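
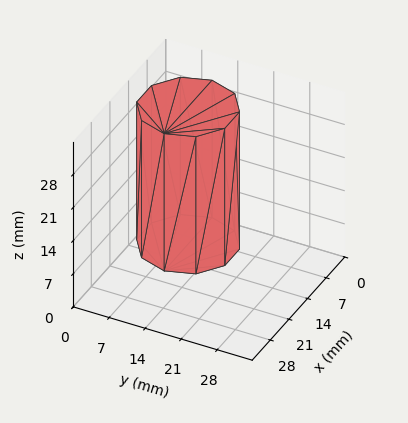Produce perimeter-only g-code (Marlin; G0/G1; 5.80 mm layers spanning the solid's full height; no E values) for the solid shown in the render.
Reading the render: the shape is a regular 10-sided prism (a cylinder approximated with 10 flat sides), circumscribed radius ≈ 9 mm, height ≈ 29 mm (dimensions read to the nearest mm from the axis ticks). For the g-code, the solid's height is divided into equal slices at the stated Δz and each level perimeter traced with G1 moves after a G0 lift.

; perimeter-only toolpath
G21 ; units = mm
G90 ; absolute positioning
G28 ; home
; layer 1
G0 Z5.80
G0 X18.00 Y9.00
G1 X16.28 Y14.29
G1 X11.78 Y17.56
G1 X6.22 Y17.56
G1 X1.72 Y14.29
G1 X0.00 Y9.00
G1 X1.72 Y3.71
G1 X6.22 Y0.44
G1 X11.78 Y0.44
G1 X16.28 Y3.71
G1 X18.00 Y9.00
; layer 2
G0 Z11.60
G0 X18.00 Y9.00
G1 X16.28 Y14.29
G1 X11.78 Y17.56
G1 X6.22 Y17.56
G1 X1.72 Y14.29
G1 X0.00 Y9.00
G1 X1.72 Y3.71
G1 X6.22 Y0.44
G1 X11.78 Y0.44
G1 X16.28 Y3.71
G1 X18.00 Y9.00
; layer 3
G0 Z17.40
G0 X18.00 Y9.00
G1 X16.28 Y14.29
G1 X11.78 Y17.56
G1 X6.22 Y17.56
G1 X1.72 Y14.29
G1 X0.00 Y9.00
G1 X1.72 Y3.71
G1 X6.22 Y0.44
G1 X11.78 Y0.44
G1 X16.28 Y3.71
G1 X18.00 Y9.00
; layer 4
G0 Z23.20
G0 X18.00 Y9.00
G1 X16.28 Y14.29
G1 X11.78 Y17.56
G1 X6.22 Y17.56
G1 X1.72 Y14.29
G1 X0.00 Y9.00
G1 X1.72 Y3.71
G1 X6.22 Y0.44
G1 X11.78 Y0.44
G1 X16.28 Y3.71
G1 X18.00 Y9.00
; layer 5
G0 Z29.00
G0 X18.00 Y9.00
G1 X16.28 Y14.29
G1 X11.78 Y17.56
G1 X6.22 Y17.56
G1 X1.72 Y14.29
G1 X0.00 Y9.00
G1 X1.72 Y3.71
G1 X6.22 Y0.44
G1 X11.78 Y0.44
G1 X16.28 Y3.71
G1 X18.00 Y9.00
M2 ; end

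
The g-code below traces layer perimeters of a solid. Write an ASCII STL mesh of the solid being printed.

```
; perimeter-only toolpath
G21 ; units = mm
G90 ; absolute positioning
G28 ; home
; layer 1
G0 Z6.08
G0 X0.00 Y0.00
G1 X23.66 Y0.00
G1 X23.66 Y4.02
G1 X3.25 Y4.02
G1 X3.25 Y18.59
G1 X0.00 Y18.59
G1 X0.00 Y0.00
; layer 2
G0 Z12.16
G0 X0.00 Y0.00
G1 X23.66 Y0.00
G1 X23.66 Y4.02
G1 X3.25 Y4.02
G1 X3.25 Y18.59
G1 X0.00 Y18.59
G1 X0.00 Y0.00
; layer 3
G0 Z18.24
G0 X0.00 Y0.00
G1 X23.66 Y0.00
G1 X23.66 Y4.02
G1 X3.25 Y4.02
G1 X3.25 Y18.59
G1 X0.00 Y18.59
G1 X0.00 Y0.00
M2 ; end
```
solid part
  facet normal 0.0000 0.0000 -1.0000
    outer loop
      vertex 23.66 4.02 0.00
      vertex 23.66 0.00 0.00
      vertex 0.00 0.00 0.00
    endloop
  endfacet
  facet normal 0.0000 0.0000 -1.0000
    outer loop
      vertex 3.25 4.02 0.00
      vertex 23.66 4.02 0.00
      vertex 0.00 0.00 0.00
    endloop
  endfacet
  facet normal 0.0000 0.0000 -1.0000
    outer loop
      vertex 3.25 18.59 0.00
      vertex 3.25 4.02 0.00
      vertex 0.00 0.00 0.00
    endloop
  endfacet
  facet normal 0.0000 0.0000 -1.0000
    outer loop
      vertex 0.00 18.59 0.00
      vertex 3.25 18.59 0.00
      vertex 0.00 0.00 0.00
    endloop
  endfacet
  facet normal 0.0000 0.0000 1.0000
    outer loop
      vertex 0.00 0.00 18.24
      vertex 23.66 0.00 18.24
      vertex 23.66 4.02 18.24
    endloop
  endfacet
  facet normal 0.0000 0.0000 1.0000
    outer loop
      vertex 0.00 0.00 18.24
      vertex 23.66 4.02 18.24
      vertex 3.25 4.02 18.24
    endloop
  endfacet
  facet normal 0.0000 0.0000 1.0000
    outer loop
      vertex 0.00 0.00 18.24
      vertex 3.25 4.02 18.24
      vertex 3.25 18.59 18.24
    endloop
  endfacet
  facet normal 0.0000 0.0000 1.0000
    outer loop
      vertex 0.00 0.00 18.24
      vertex 3.25 18.59 18.24
      vertex 0.00 18.59 18.24
    endloop
  endfacet
  facet normal 0.0000 -1.0000 0.0000
    outer loop
      vertex 0.00 0.00 0.00
      vertex 23.66 0.00 0.00
      vertex 23.66 0.00 18.24
    endloop
  endfacet
  facet normal 0.0000 -1.0000 0.0000
    outer loop
      vertex 0.00 0.00 0.00
      vertex 23.66 0.00 18.24
      vertex 0.00 0.00 18.24
    endloop
  endfacet
  facet normal 1.0000 0.0000 0.0000
    outer loop
      vertex 23.66 0.00 0.00
      vertex 23.66 4.02 0.00
      vertex 23.66 4.02 18.24
    endloop
  endfacet
  facet normal 1.0000 0.0000 0.0000
    outer loop
      vertex 23.66 0.00 0.00
      vertex 23.66 4.02 18.24
      vertex 23.66 0.00 18.24
    endloop
  endfacet
  facet normal 0.0000 1.0000 0.0000
    outer loop
      vertex 23.66 4.02 0.00
      vertex 3.25 4.02 0.00
      vertex 3.25 4.02 18.24
    endloop
  endfacet
  facet normal 0.0000 1.0000 0.0000
    outer loop
      vertex 23.66 4.02 0.00
      vertex 3.25 4.02 18.24
      vertex 23.66 4.02 18.24
    endloop
  endfacet
  facet normal 1.0000 0.0000 0.0000
    outer loop
      vertex 3.25 4.02 0.00
      vertex 3.25 18.59 0.00
      vertex 3.25 18.59 18.24
    endloop
  endfacet
  facet normal 1.0000 0.0000 0.0000
    outer loop
      vertex 3.25 4.02 0.00
      vertex 3.25 18.59 18.24
      vertex 3.25 4.02 18.24
    endloop
  endfacet
  facet normal 0.0000 1.0000 0.0000
    outer loop
      vertex 3.25 18.59 0.00
      vertex 0.00 18.59 0.00
      vertex 0.00 18.59 18.24
    endloop
  endfacet
  facet normal 0.0000 1.0000 0.0000
    outer loop
      vertex 3.25 18.59 0.00
      vertex 0.00 18.59 18.24
      vertex 3.25 18.59 18.24
    endloop
  endfacet
  facet normal -1.0000 0.0000 0.0000
    outer loop
      vertex 0.00 18.59 0.00
      vertex 0.00 0.00 0.00
      vertex 0.00 0.00 18.24
    endloop
  endfacet
  facet normal -1.0000 0.0000 0.0000
    outer loop
      vertex 0.00 18.59 0.00
      vertex 0.00 0.00 18.24
      vertex 0.00 18.59 18.24
    endloop
  endfacet
endsolid part

The G0 Z moves step by Δz≈6.08 mm. Every layer's G1 loop is the same polygon, so the solid is a straight extrusion of it from z=0 to z≈18.2. Closing with flat bottom and top caps and triangulating gives 20 facets — an L-shaped prism: outer 23.7 × 18.6 mm, arm thicknesses ≈ 4.02 mm (horizontal) and 3.25 mm (vertical), extruded 18.2 mm in z.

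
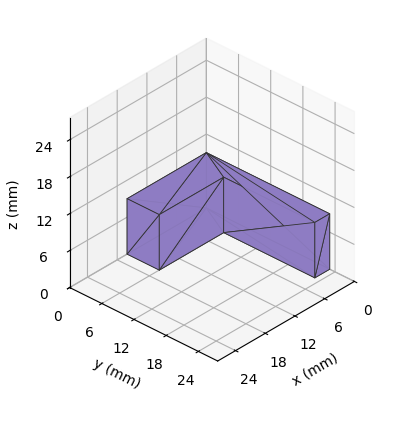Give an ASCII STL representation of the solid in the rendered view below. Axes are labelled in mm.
Reading the render: the shape is an L-shaped prism: outer 16 × 23 mm, arm thicknesses ≈ 6 mm (horizontal) and 3 mm (vertical), extruded 9 mm in z (dimensions read to the nearest mm from the axis ticks). For the STL, each face is triangulated and given an outward normal.

solid part
  facet normal 0.0000 0.0000 -1.0000
    outer loop
      vertex 16.00 6.00 0.00
      vertex 16.00 0.00 0.00
      vertex 0.00 0.00 0.00
    endloop
  endfacet
  facet normal 0.0000 0.0000 -1.0000
    outer loop
      vertex 3.00 6.00 0.00
      vertex 16.00 6.00 0.00
      vertex 0.00 0.00 0.00
    endloop
  endfacet
  facet normal 0.0000 0.0000 -1.0000
    outer loop
      vertex 3.00 23.00 0.00
      vertex 3.00 6.00 0.00
      vertex 0.00 0.00 0.00
    endloop
  endfacet
  facet normal 0.0000 0.0000 -1.0000
    outer loop
      vertex 0.00 23.00 0.00
      vertex 3.00 23.00 0.00
      vertex 0.00 0.00 0.00
    endloop
  endfacet
  facet normal 0.0000 0.0000 1.0000
    outer loop
      vertex 0.00 0.00 9.00
      vertex 16.00 0.00 9.00
      vertex 16.00 6.00 9.00
    endloop
  endfacet
  facet normal 0.0000 0.0000 1.0000
    outer loop
      vertex 0.00 0.00 9.00
      vertex 16.00 6.00 9.00
      vertex 3.00 6.00 9.00
    endloop
  endfacet
  facet normal 0.0000 0.0000 1.0000
    outer loop
      vertex 0.00 0.00 9.00
      vertex 3.00 6.00 9.00
      vertex 3.00 23.00 9.00
    endloop
  endfacet
  facet normal 0.0000 0.0000 1.0000
    outer loop
      vertex 0.00 0.00 9.00
      vertex 3.00 23.00 9.00
      vertex 0.00 23.00 9.00
    endloop
  endfacet
  facet normal 0.0000 -1.0000 0.0000
    outer loop
      vertex 0.00 0.00 0.00
      vertex 16.00 0.00 0.00
      vertex 16.00 0.00 9.00
    endloop
  endfacet
  facet normal 0.0000 -1.0000 0.0000
    outer loop
      vertex 0.00 0.00 0.00
      vertex 16.00 0.00 9.00
      vertex 0.00 0.00 9.00
    endloop
  endfacet
  facet normal 1.0000 0.0000 0.0000
    outer loop
      vertex 16.00 0.00 0.00
      vertex 16.00 6.00 0.00
      vertex 16.00 6.00 9.00
    endloop
  endfacet
  facet normal 1.0000 0.0000 0.0000
    outer loop
      vertex 16.00 0.00 0.00
      vertex 16.00 6.00 9.00
      vertex 16.00 0.00 9.00
    endloop
  endfacet
  facet normal 0.0000 1.0000 0.0000
    outer loop
      vertex 16.00 6.00 0.00
      vertex 3.00 6.00 0.00
      vertex 3.00 6.00 9.00
    endloop
  endfacet
  facet normal 0.0000 1.0000 0.0000
    outer loop
      vertex 16.00 6.00 0.00
      vertex 3.00 6.00 9.00
      vertex 16.00 6.00 9.00
    endloop
  endfacet
  facet normal 1.0000 0.0000 0.0000
    outer loop
      vertex 3.00 6.00 0.00
      vertex 3.00 23.00 0.00
      vertex 3.00 23.00 9.00
    endloop
  endfacet
  facet normal 1.0000 0.0000 0.0000
    outer loop
      vertex 3.00 6.00 0.00
      vertex 3.00 23.00 9.00
      vertex 3.00 6.00 9.00
    endloop
  endfacet
  facet normal 0.0000 1.0000 0.0000
    outer loop
      vertex 3.00 23.00 0.00
      vertex 0.00 23.00 0.00
      vertex 0.00 23.00 9.00
    endloop
  endfacet
  facet normal 0.0000 1.0000 0.0000
    outer loop
      vertex 3.00 23.00 0.00
      vertex 0.00 23.00 9.00
      vertex 3.00 23.00 9.00
    endloop
  endfacet
  facet normal -1.0000 0.0000 0.0000
    outer loop
      vertex 0.00 23.00 0.00
      vertex 0.00 0.00 0.00
      vertex 0.00 0.00 9.00
    endloop
  endfacet
  facet normal -1.0000 0.0000 0.0000
    outer loop
      vertex 0.00 23.00 0.00
      vertex 0.00 0.00 9.00
      vertex 0.00 23.00 9.00
    endloop
  endfacet
endsolid part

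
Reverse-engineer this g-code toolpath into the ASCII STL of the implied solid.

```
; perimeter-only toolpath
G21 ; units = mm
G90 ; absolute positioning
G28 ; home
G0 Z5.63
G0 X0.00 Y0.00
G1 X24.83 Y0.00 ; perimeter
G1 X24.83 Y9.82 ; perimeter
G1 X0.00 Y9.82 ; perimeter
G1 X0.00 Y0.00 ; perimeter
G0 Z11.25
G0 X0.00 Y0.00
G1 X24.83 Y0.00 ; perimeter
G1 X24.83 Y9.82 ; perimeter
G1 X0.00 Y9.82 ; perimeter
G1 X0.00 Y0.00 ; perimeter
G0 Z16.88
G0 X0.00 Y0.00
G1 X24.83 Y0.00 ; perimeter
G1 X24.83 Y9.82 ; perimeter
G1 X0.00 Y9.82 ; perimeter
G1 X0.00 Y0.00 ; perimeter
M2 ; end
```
solid part
  facet normal 0.0000 0.0000 -1.0000
    outer loop
      vertex 24.83 9.82 0.00
      vertex 24.83 0.00 0.00
      vertex 0.00 0.00 0.00
    endloop
  endfacet
  facet normal 0.0000 0.0000 -1.0000
    outer loop
      vertex 0.00 9.82 0.00
      vertex 24.83 9.82 0.00
      vertex 0.00 0.00 0.00
    endloop
  endfacet
  facet normal 0.0000 0.0000 1.0000
    outer loop
      vertex 0.00 0.00 16.88
      vertex 24.83 0.00 16.88
      vertex 24.83 9.82 16.88
    endloop
  endfacet
  facet normal 0.0000 0.0000 1.0000
    outer loop
      vertex 0.00 0.00 16.88
      vertex 24.83 9.82 16.88
      vertex 0.00 9.82 16.88
    endloop
  endfacet
  facet normal 0.0000 -1.0000 0.0000
    outer loop
      vertex 0.00 0.00 0.00
      vertex 24.83 0.00 0.00
      vertex 24.83 0.00 16.88
    endloop
  endfacet
  facet normal 0.0000 -1.0000 0.0000
    outer loop
      vertex 0.00 0.00 0.00
      vertex 24.83 0.00 16.88
      vertex 0.00 0.00 16.88
    endloop
  endfacet
  facet normal 0.0000 1.0000 0.0000
    outer loop
      vertex 24.83 9.82 16.88
      vertex 24.83 9.82 0.00
      vertex 0.00 9.82 0.00
    endloop
  endfacet
  facet normal 0.0000 1.0000 0.0000
    outer loop
      vertex 0.00 9.82 16.88
      vertex 24.83 9.82 16.88
      vertex 0.00 9.82 0.00
    endloop
  endfacet
  facet normal -1.0000 0.0000 0.0000
    outer loop
      vertex 0.00 9.82 16.88
      vertex 0.00 9.82 0.00
      vertex 0.00 0.00 0.00
    endloop
  endfacet
  facet normal -1.0000 0.0000 0.0000
    outer loop
      vertex 0.00 0.00 16.88
      vertex 0.00 9.82 16.88
      vertex 0.00 0.00 0.00
    endloop
  endfacet
  facet normal 1.0000 0.0000 0.0000
    outer loop
      vertex 24.83 0.00 0.00
      vertex 24.83 9.82 0.00
      vertex 24.83 9.82 16.88
    endloop
  endfacet
  facet normal 1.0000 0.0000 0.0000
    outer loop
      vertex 24.83 0.00 0.00
      vertex 24.83 9.82 16.88
      vertex 24.83 0.00 16.88
    endloop
  endfacet
endsolid part

The G0 Z moves step by Δz≈5.63 mm. Every layer's G1 loop is the same polygon, so the solid is a straight extrusion of it from z=0 to z≈16.9. Closing with flat bottom and top caps and triangulating gives 12 facets — a rectangular box, roughly 24.8 × 9.82 mm footprint and 16.9 mm tall.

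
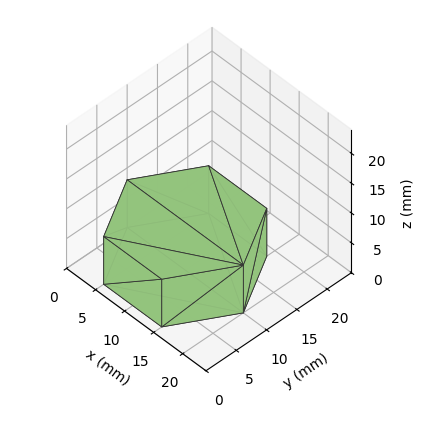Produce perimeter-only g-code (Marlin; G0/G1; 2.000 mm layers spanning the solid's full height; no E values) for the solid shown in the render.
Reading the render: the shape is a regular 6-sided prism (a cylinder approximated with 6 flat sides), circumscribed radius ≈ 10 mm, height ≈ 8 mm (dimensions read to the nearest mm from the axis ticks). For the g-code, the solid's height is divided into equal slices at the stated Δz and each level perimeter traced with G1 moves after a G0 lift.

; perimeter-only toolpath
G21 ; units = mm
G90 ; absolute positioning
G28 ; home
; layer 1
G0 Z2.000
G0 X20.000 Y10.000
G1 X15.000 Y18.660
G1 X5.000 Y18.660
G1 X0.000 Y10.000
G1 X5.000 Y1.340
G1 X15.000 Y1.340
G1 X20.000 Y10.000
; layer 2
G0 Z4.000
G0 X20.000 Y10.000
G1 X15.000 Y18.660
G1 X5.000 Y18.660
G1 X0.000 Y10.000
G1 X5.000 Y1.340
G1 X15.000 Y1.340
G1 X20.000 Y10.000
; layer 3
G0 Z6.000
G0 X20.000 Y10.000
G1 X15.000 Y18.660
G1 X5.000 Y18.660
G1 X0.000 Y10.000
G1 X5.000 Y1.340
G1 X15.000 Y1.340
G1 X20.000 Y10.000
; layer 4
G0 Z8.000
G0 X20.000 Y10.000
G1 X15.000 Y18.660
G1 X5.000 Y18.660
G1 X0.000 Y10.000
G1 X5.000 Y1.340
G1 X15.000 Y1.340
G1 X20.000 Y10.000
M2 ; end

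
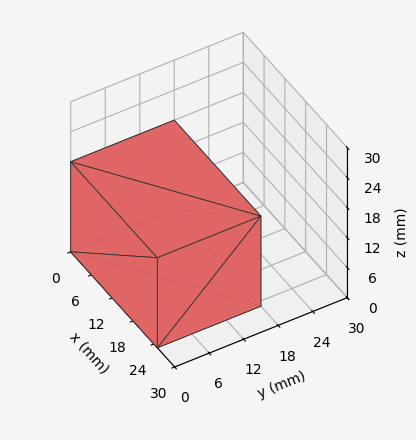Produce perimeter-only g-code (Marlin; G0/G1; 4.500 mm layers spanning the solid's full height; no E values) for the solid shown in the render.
Reading the render: the shape is a rectangular box, roughly 25 × 18 mm footprint and 18 mm tall (dimensions read to the nearest mm from the axis ticks). For the g-code, the solid's height is divided into equal slices at the stated Δz and each level perimeter traced with G1 moves after a G0 lift.

; perimeter-only toolpath
G21 ; units = mm
G90 ; absolute positioning
G28 ; home
; layer 1
G0 Z4.500
G0 X0.000 Y0.000
G1 X25.000 Y0.000
G1 X25.000 Y18.000
G1 X0.000 Y18.000
G1 X0.000 Y0.000
; layer 2
G0 Z9.000
G0 X0.000 Y0.000
G1 X25.000 Y0.000
G1 X25.000 Y18.000
G1 X0.000 Y18.000
G1 X0.000 Y0.000
; layer 3
G0 Z13.500
G0 X0.000 Y0.000
G1 X25.000 Y0.000
G1 X25.000 Y18.000
G1 X0.000 Y18.000
G1 X0.000 Y0.000
; layer 4
G0 Z18.000
G0 X0.000 Y0.000
G1 X25.000 Y0.000
G1 X25.000 Y18.000
G1 X0.000 Y18.000
G1 X0.000 Y0.000
M2 ; end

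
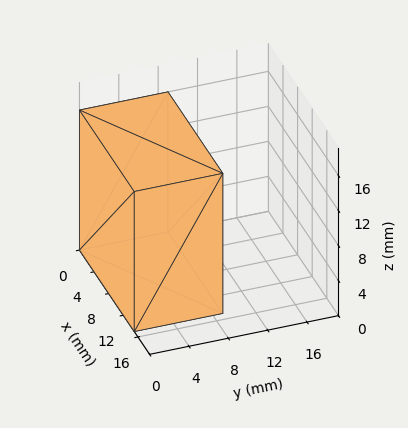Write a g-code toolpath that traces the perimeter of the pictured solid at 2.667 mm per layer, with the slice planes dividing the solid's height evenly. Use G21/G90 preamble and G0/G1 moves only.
Reading the render: the shape is a rectangular box, roughly 15 × 9 mm footprint and 16 mm tall (dimensions read to the nearest mm from the axis ticks). For the g-code, the solid's height is divided into equal slices at the stated Δz and each level perimeter traced with G1 moves after a G0 lift.

; perimeter-only toolpath
G21 ; units = mm
G90 ; absolute positioning
G28 ; home
; layer 1
G0 Z2.667
G0 X0.000 Y0.000
G1 X15.000 Y0.000
G1 X15.000 Y9.000
G1 X0.000 Y9.000
G1 X0.000 Y0.000
; layer 2
G0 Z5.333
G0 X0.000 Y0.000
G1 X15.000 Y0.000
G1 X15.000 Y9.000
G1 X0.000 Y9.000
G1 X0.000 Y0.000
; layer 3
G0 Z8.000
G0 X0.000 Y0.000
G1 X15.000 Y0.000
G1 X15.000 Y9.000
G1 X0.000 Y9.000
G1 X0.000 Y0.000
; layer 4
G0 Z10.667
G0 X0.000 Y0.000
G1 X15.000 Y0.000
G1 X15.000 Y9.000
G1 X0.000 Y9.000
G1 X0.000 Y0.000
; layer 5
G0 Z13.333
G0 X0.000 Y0.000
G1 X15.000 Y0.000
G1 X15.000 Y9.000
G1 X0.000 Y9.000
G1 X0.000 Y0.000
; layer 6
G0 Z16.000
G0 X0.000 Y0.000
G1 X15.000 Y0.000
G1 X15.000 Y9.000
G1 X0.000 Y9.000
G1 X0.000 Y0.000
M2 ; end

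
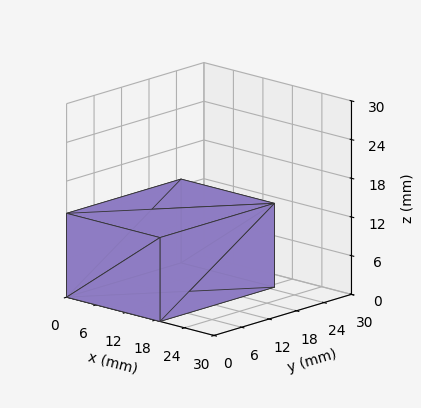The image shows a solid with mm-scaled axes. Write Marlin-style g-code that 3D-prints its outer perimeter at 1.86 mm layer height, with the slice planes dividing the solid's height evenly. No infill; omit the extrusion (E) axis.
Reading the render: the shape is a rectangular box, roughly 19 × 25 mm footprint and 13 mm tall (dimensions read to the nearest mm from the axis ticks). For the g-code, the solid's height is divided into equal slices at the stated Δz and each level perimeter traced with G1 moves after a G0 lift.

; perimeter-only toolpath
G21 ; units = mm
G90 ; absolute positioning
G28 ; home
; layer 1
G0 Z1.86
G0 X0.00 Y0.00
G1 X19.00 Y0.00
G1 X19.00 Y25.00
G1 X0.00 Y25.00
G1 X0.00 Y0.00
; layer 2
G0 Z3.71
G0 X0.00 Y0.00
G1 X19.00 Y0.00
G1 X19.00 Y25.00
G1 X0.00 Y25.00
G1 X0.00 Y0.00
; layer 3
G0 Z5.57
G0 X0.00 Y0.00
G1 X19.00 Y0.00
G1 X19.00 Y25.00
G1 X0.00 Y25.00
G1 X0.00 Y0.00
; layer 4
G0 Z7.43
G0 X0.00 Y0.00
G1 X19.00 Y0.00
G1 X19.00 Y25.00
G1 X0.00 Y25.00
G1 X0.00 Y0.00
; layer 5
G0 Z9.29
G0 X0.00 Y0.00
G1 X19.00 Y0.00
G1 X19.00 Y25.00
G1 X0.00 Y25.00
G1 X0.00 Y0.00
; layer 6
G0 Z11.14
G0 X0.00 Y0.00
G1 X19.00 Y0.00
G1 X19.00 Y25.00
G1 X0.00 Y25.00
G1 X0.00 Y0.00
; layer 7
G0 Z13.00
G0 X0.00 Y0.00
G1 X19.00 Y0.00
G1 X19.00 Y25.00
G1 X0.00 Y25.00
G1 X0.00 Y0.00
M2 ; end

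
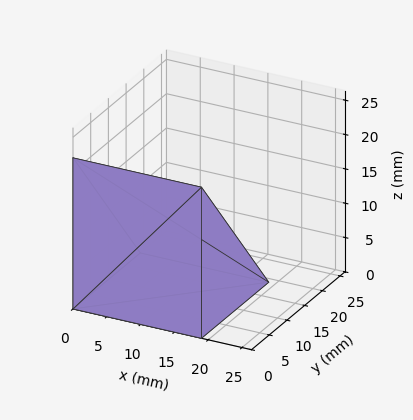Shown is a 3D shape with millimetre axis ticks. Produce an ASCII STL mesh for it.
Reading the render: the shape is a wedge (ramp): 19 × 19 mm base, rising to 22 mm along the y=0 edge and sloping linearly to z=0 at y=19 (dimensions read to the nearest mm from the axis ticks). For the STL, each face is triangulated and given an outward normal.

solid part
  facet normal 0.0000 0.0000 -1.0000
    outer loop
      vertex 19.00 19.00 0.00
      vertex 19.00 0.00 0.00
      vertex 0.00 0.00 0.00
    endloop
  endfacet
  facet normal 0.0000 0.0000 -1.0000
    outer loop
      vertex 0.00 19.00 0.00
      vertex 19.00 19.00 0.00
      vertex 0.00 0.00 0.00
    endloop
  endfacet
  facet normal 0.0000 -1.0000 0.0000
    outer loop
      vertex 0.00 0.00 0.00
      vertex 19.00 0.00 0.00
      vertex 19.00 0.00 22.00
    endloop
  endfacet
  facet normal 0.0000 -1.0000 0.0000
    outer loop
      vertex 0.00 0.00 0.00
      vertex 19.00 0.00 22.00
      vertex 0.00 0.00 22.00
    endloop
  endfacet
  facet normal 0.0000 0.7568 0.6536
    outer loop
      vertex 0.00 0.00 22.00
      vertex 19.00 0.00 22.00
      vertex 19.00 19.00 0.00
    endloop
  endfacet
  facet normal 0.0000 0.7568 0.6536
    outer loop
      vertex 0.00 0.00 22.00
      vertex 19.00 19.00 0.00
      vertex 0.00 19.00 0.00
    endloop
  endfacet
  facet normal -1.0000 0.0000 0.0000
    outer loop
      vertex 0.00 0.00 22.00
      vertex 0.00 19.00 0.00
      vertex 0.00 0.00 0.00
    endloop
  endfacet
  facet normal 1.0000 0.0000 0.0000
    outer loop
      vertex 19.00 0.00 0.00
      vertex 19.00 19.00 0.00
      vertex 19.00 0.00 22.00
    endloop
  endfacet
endsolid part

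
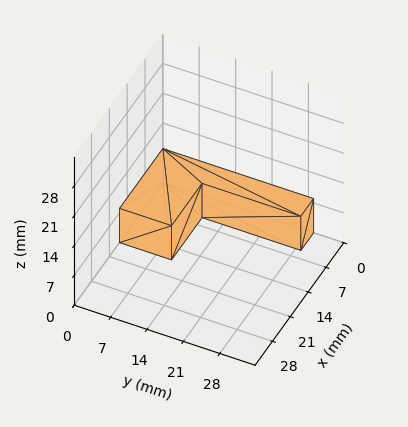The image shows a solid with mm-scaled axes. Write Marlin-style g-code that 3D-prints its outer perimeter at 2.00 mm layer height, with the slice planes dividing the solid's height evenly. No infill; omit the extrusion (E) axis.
Reading the render: the shape is an L-shaped prism: outer 17 × 29 mm, arm thicknesses ≈ 10 mm (horizontal) and 5 mm (vertical), extruded 8 mm in z (dimensions read to the nearest mm from the axis ticks). For the g-code, the solid's height is divided into equal slices at the stated Δz and each level perimeter traced with G1 moves after a G0 lift.

; perimeter-only toolpath
G21 ; units = mm
G90 ; absolute positioning
G28 ; home
; layer 1
G0 Z2.00
G0 X0.00 Y0.00
G1 X17.00 Y0.00
G1 X17.00 Y10.00
G1 X5.00 Y10.00
G1 X5.00 Y29.00
G1 X0.00 Y29.00
G1 X0.00 Y0.00
; layer 2
G0 Z4.00
G0 X0.00 Y0.00
G1 X17.00 Y0.00
G1 X17.00 Y10.00
G1 X5.00 Y10.00
G1 X5.00 Y29.00
G1 X0.00 Y29.00
G1 X0.00 Y0.00
; layer 3
G0 Z6.00
G0 X0.00 Y0.00
G1 X17.00 Y0.00
G1 X17.00 Y10.00
G1 X5.00 Y10.00
G1 X5.00 Y29.00
G1 X0.00 Y29.00
G1 X0.00 Y0.00
; layer 4
G0 Z8.00
G0 X0.00 Y0.00
G1 X17.00 Y0.00
G1 X17.00 Y10.00
G1 X5.00 Y10.00
G1 X5.00 Y29.00
G1 X0.00 Y29.00
G1 X0.00 Y0.00
M2 ; end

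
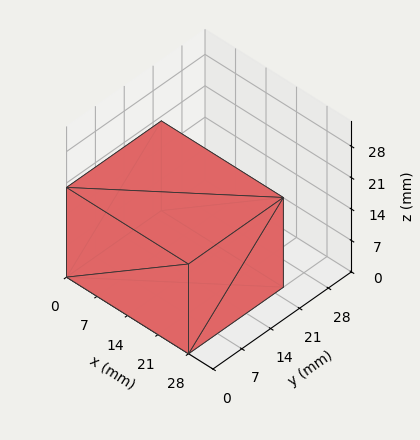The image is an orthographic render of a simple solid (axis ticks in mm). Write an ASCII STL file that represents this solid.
Reading the render: the shape is a rectangular box, roughly 28 × 23 mm footprint and 20 mm tall (dimensions read to the nearest mm from the axis ticks). For the STL, each face is triangulated and given an outward normal.

solid part
  facet normal 0.0000 0.0000 -1.0000
    outer loop
      vertex 28.00 23.00 0.00
      vertex 28.00 0.00 0.00
      vertex 0.00 0.00 0.00
    endloop
  endfacet
  facet normal 0.0000 0.0000 -1.0000
    outer loop
      vertex 0.00 23.00 0.00
      vertex 28.00 23.00 0.00
      vertex 0.00 0.00 0.00
    endloop
  endfacet
  facet normal 0.0000 0.0000 1.0000
    outer loop
      vertex 0.00 0.00 20.00
      vertex 28.00 0.00 20.00
      vertex 28.00 23.00 20.00
    endloop
  endfacet
  facet normal 0.0000 0.0000 1.0000
    outer loop
      vertex 0.00 0.00 20.00
      vertex 28.00 23.00 20.00
      vertex 0.00 23.00 20.00
    endloop
  endfacet
  facet normal 0.0000 -1.0000 0.0000
    outer loop
      vertex 0.00 0.00 0.00
      vertex 28.00 0.00 0.00
      vertex 28.00 0.00 20.00
    endloop
  endfacet
  facet normal 0.0000 -1.0000 0.0000
    outer loop
      vertex 0.00 0.00 0.00
      vertex 28.00 0.00 20.00
      vertex 0.00 0.00 20.00
    endloop
  endfacet
  facet normal 0.0000 1.0000 0.0000
    outer loop
      vertex 28.00 23.00 20.00
      vertex 28.00 23.00 0.00
      vertex 0.00 23.00 0.00
    endloop
  endfacet
  facet normal 0.0000 1.0000 0.0000
    outer loop
      vertex 0.00 23.00 20.00
      vertex 28.00 23.00 20.00
      vertex 0.00 23.00 0.00
    endloop
  endfacet
  facet normal -1.0000 0.0000 0.0000
    outer loop
      vertex 0.00 23.00 20.00
      vertex 0.00 23.00 0.00
      vertex 0.00 0.00 0.00
    endloop
  endfacet
  facet normal -1.0000 0.0000 0.0000
    outer loop
      vertex 0.00 0.00 20.00
      vertex 0.00 23.00 20.00
      vertex 0.00 0.00 0.00
    endloop
  endfacet
  facet normal 1.0000 0.0000 0.0000
    outer loop
      vertex 28.00 0.00 0.00
      vertex 28.00 23.00 0.00
      vertex 28.00 23.00 20.00
    endloop
  endfacet
  facet normal 1.0000 0.0000 0.0000
    outer loop
      vertex 28.00 0.00 0.00
      vertex 28.00 23.00 20.00
      vertex 28.00 0.00 20.00
    endloop
  endfacet
endsolid part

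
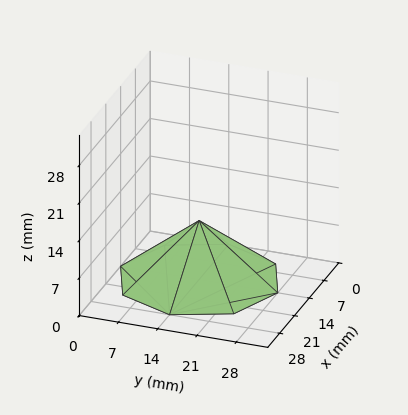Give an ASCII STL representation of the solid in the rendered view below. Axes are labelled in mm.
Reading the render: the shape is a regular 8-sided pyramid, base circumscribed radius ≈ 14 mm, apex at z ≈ 11 mm (dimensions read to the nearest mm from the axis ticks). For the STL, each face is triangulated and given an outward normal.

solid part
  facet normal 0.0000 0.0000 -1.0000
    outer loop
      vertex 14.000 28.000 0.000
      vertex 23.899 23.899 0.000
      vertex 28.000 14.000 0.000
    endloop
  endfacet
  facet normal 0.0000 0.0000 -1.0000
    outer loop
      vertex 4.101 23.899 0.000
      vertex 14.000 28.000 0.000
      vertex 28.000 14.000 0.000
    endloop
  endfacet
  facet normal 0.0000 0.0000 -1.0000
    outer loop
      vertex 0.000 14.000 0.000
      vertex 4.101 23.899 0.000
      vertex 28.000 14.000 0.000
    endloop
  endfacet
  facet normal 0.0000 0.0000 -1.0000
    outer loop
      vertex 4.101 4.101 0.000
      vertex 0.000 14.000 0.000
      vertex 28.000 14.000 0.000
    endloop
  endfacet
  facet normal 0.0000 0.0000 -1.0000
    outer loop
      vertex 14.000 0.000 0.000
      vertex 4.101 4.101 0.000
      vertex 28.000 14.000 0.000
    endloop
  endfacet
  facet normal 0.0000 0.0000 -1.0000
    outer loop
      vertex 23.899 4.101 0.000
      vertex 14.000 0.000 0.000
      vertex 28.000 14.000 0.000
    endloop
  endfacet
  facet normal 0.5985 0.2480 0.7618
    outer loop
      vertex 28.000 14.000 0.000
      vertex 23.899 23.899 0.000
      vertex 14.000 14.000 11.000
    endloop
  endfacet
  facet normal 0.2480 0.5985 0.7618
    outer loop
      vertex 23.899 23.899 0.000
      vertex 14.000 28.000 0.000
      vertex 14.000 14.000 11.000
    endloop
  endfacet
  facet normal -0.2480 0.5985 0.7618
    outer loop
      vertex 14.000 28.000 0.000
      vertex 4.101 23.899 0.000
      vertex 14.000 14.000 11.000
    endloop
  endfacet
  facet normal -0.5985 0.2480 0.7618
    outer loop
      vertex 4.101 23.899 0.000
      vertex 0.000 14.000 0.000
      vertex 14.000 14.000 11.000
    endloop
  endfacet
  facet normal -0.5985 -0.2480 0.7618
    outer loop
      vertex 0.000 14.000 0.000
      vertex 4.101 4.101 0.000
      vertex 14.000 14.000 11.000
    endloop
  endfacet
  facet normal -0.2480 -0.5985 0.7618
    outer loop
      vertex 4.101 4.101 0.000
      vertex 14.000 0.000 0.000
      vertex 14.000 14.000 11.000
    endloop
  endfacet
  facet normal 0.2480 -0.5985 0.7618
    outer loop
      vertex 14.000 0.000 0.000
      vertex 23.899 4.101 0.000
      vertex 14.000 14.000 11.000
    endloop
  endfacet
  facet normal 0.5985 -0.2480 0.7618
    outer loop
      vertex 23.899 4.101 0.000
      vertex 28.000 14.000 0.000
      vertex 14.000 14.000 11.000
    endloop
  endfacet
endsolid part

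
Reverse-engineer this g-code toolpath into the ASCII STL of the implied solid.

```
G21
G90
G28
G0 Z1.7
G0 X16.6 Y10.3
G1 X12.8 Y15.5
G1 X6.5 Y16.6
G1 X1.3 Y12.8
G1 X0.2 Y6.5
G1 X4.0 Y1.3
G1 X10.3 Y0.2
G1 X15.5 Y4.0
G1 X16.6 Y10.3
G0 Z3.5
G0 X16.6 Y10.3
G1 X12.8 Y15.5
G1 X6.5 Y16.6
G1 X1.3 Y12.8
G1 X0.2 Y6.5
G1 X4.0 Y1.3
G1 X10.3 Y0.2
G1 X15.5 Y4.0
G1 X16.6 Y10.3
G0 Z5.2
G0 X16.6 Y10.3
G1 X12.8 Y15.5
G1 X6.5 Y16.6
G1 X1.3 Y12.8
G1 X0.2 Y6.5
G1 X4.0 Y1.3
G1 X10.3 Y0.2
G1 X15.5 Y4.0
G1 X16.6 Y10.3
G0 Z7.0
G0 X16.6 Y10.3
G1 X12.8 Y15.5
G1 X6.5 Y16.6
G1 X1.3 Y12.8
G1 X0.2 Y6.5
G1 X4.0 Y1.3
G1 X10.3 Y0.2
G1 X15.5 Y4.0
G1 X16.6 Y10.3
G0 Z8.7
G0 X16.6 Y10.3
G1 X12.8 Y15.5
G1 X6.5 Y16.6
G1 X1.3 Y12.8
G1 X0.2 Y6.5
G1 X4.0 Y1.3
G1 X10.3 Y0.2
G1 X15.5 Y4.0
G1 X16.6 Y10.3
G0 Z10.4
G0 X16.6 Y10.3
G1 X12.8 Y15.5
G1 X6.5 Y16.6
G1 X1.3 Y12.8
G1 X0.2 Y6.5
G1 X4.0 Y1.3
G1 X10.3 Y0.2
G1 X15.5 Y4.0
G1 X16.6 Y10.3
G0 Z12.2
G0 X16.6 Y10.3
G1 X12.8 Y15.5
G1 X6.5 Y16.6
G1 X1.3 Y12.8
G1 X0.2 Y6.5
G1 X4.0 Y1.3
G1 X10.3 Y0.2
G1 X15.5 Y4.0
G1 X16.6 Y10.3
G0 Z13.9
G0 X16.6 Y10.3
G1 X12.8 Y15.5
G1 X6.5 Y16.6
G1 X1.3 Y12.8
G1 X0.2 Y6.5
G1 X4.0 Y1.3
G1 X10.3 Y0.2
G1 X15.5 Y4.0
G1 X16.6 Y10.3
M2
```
solid part
  facet normal 0.0000 0.0000 -1.0000
    outer loop
      vertex 6.5 16.6 0.0
      vertex 12.8 15.5 0.0
      vertex 16.6 10.3 0.0
    endloop
  endfacet
  facet normal 0.0000 0.0000 -1.0000
    outer loop
      vertex 1.3 12.8 0.0
      vertex 6.5 16.6 0.0
      vertex 16.6 10.3 0.0
    endloop
  endfacet
  facet normal 0.0000 0.0000 -1.0000
    outer loop
      vertex 0.2 6.5 0.0
      vertex 1.3 12.8 0.0
      vertex 16.6 10.3 0.0
    endloop
  endfacet
  facet normal 0.0000 0.0000 -1.0000
    outer loop
      vertex 4.0 1.3 0.0
      vertex 0.2 6.5 0.0
      vertex 16.6 10.3 0.0
    endloop
  endfacet
  facet normal 0.0000 0.0000 -1.0000
    outer loop
      vertex 10.3 0.2 0.0
      vertex 4.0 1.3 0.0
      vertex 16.6 10.3 0.0
    endloop
  endfacet
  facet normal 0.0000 0.0000 -1.0000
    outer loop
      vertex 15.5 4.0 0.0
      vertex 10.3 0.2 0.0
      vertex 16.6 10.3 0.0
    endloop
  endfacet
  facet normal 0.0000 0.0000 1.0000
    outer loop
      vertex 16.6 10.3 13.9
      vertex 12.8 15.5 13.9
      vertex 6.5 16.6 13.9
    endloop
  endfacet
  facet normal 0.0000 0.0000 1.0000
    outer loop
      vertex 16.6 10.3 13.9
      vertex 6.5 16.6 13.9
      vertex 1.3 12.8 13.9
    endloop
  endfacet
  facet normal 0.0000 0.0000 1.0000
    outer loop
      vertex 16.6 10.3 13.9
      vertex 1.3 12.8 13.9
      vertex 0.2 6.5 13.9
    endloop
  endfacet
  facet normal 0.0000 0.0000 1.0000
    outer loop
      vertex 16.6 10.3 13.9
      vertex 0.2 6.5 13.9
      vertex 4.0 1.3 13.9
    endloop
  endfacet
  facet normal 0.0000 0.0000 1.0000
    outer loop
      vertex 16.6 10.3 13.9
      vertex 4.0 1.3 13.9
      vertex 10.3 0.2 13.9
    endloop
  endfacet
  facet normal 0.0000 0.0000 1.0000
    outer loop
      vertex 16.6 10.3 13.9
      vertex 10.3 0.2 13.9
      vertex 15.5 4.0 13.9
    endloop
  endfacet
  facet normal 0.8074 0.5900 0.0000
    outer loop
      vertex 16.6 10.3 0.0
      vertex 12.8 15.5 0.0
      vertex 12.8 15.5 13.9
    endloop
  endfacet
  facet normal 0.8074 0.5900 0.0000
    outer loop
      vertex 16.6 10.3 0.0
      vertex 12.8 15.5 13.9
      vertex 16.6 10.3 13.9
    endloop
  endfacet
  facet normal 0.1720 0.9851 0.0000
    outer loop
      vertex 12.8 15.5 0.0
      vertex 6.5 16.6 0.0
      vertex 6.5 16.6 13.9
    endloop
  endfacet
  facet normal 0.1720 0.9851 0.0000
    outer loop
      vertex 12.8 15.5 0.0
      vertex 6.5 16.6 13.9
      vertex 12.8 15.5 13.9
    endloop
  endfacet
  facet normal -0.5900 0.8074 0.0000
    outer loop
      vertex 6.5 16.6 0.0
      vertex 1.3 12.8 0.0
      vertex 1.3 12.8 13.9
    endloop
  endfacet
  facet normal -0.5900 0.8074 0.0000
    outer loop
      vertex 6.5 16.6 0.0
      vertex 1.3 12.8 13.9
      vertex 6.5 16.6 13.9
    endloop
  endfacet
  facet normal -0.9851 0.1720 0.0000
    outer loop
      vertex 1.3 12.8 0.0
      vertex 0.2 6.5 0.0
      vertex 0.2 6.5 13.9
    endloop
  endfacet
  facet normal -0.9851 0.1720 0.0000
    outer loop
      vertex 1.3 12.8 0.0
      vertex 0.2 6.5 13.9
      vertex 1.3 12.8 13.9
    endloop
  endfacet
  facet normal -0.8074 -0.5900 0.0000
    outer loop
      vertex 0.2 6.5 0.0
      vertex 4.0 1.3 0.0
      vertex 4.0 1.3 13.9
    endloop
  endfacet
  facet normal -0.8074 -0.5900 0.0000
    outer loop
      vertex 0.2 6.5 0.0
      vertex 4.0 1.3 13.9
      vertex 0.2 6.5 13.9
    endloop
  endfacet
  facet normal -0.1720 -0.9851 0.0000
    outer loop
      vertex 4.0 1.3 0.0
      vertex 10.3 0.2 0.0
      vertex 10.3 0.2 13.9
    endloop
  endfacet
  facet normal -0.1720 -0.9851 0.0000
    outer loop
      vertex 4.0 1.3 0.0
      vertex 10.3 0.2 13.9
      vertex 4.0 1.3 13.9
    endloop
  endfacet
  facet normal 0.5900 -0.8074 0.0000
    outer loop
      vertex 10.3 0.2 0.0
      vertex 15.5 4.0 0.0
      vertex 15.5 4.0 13.9
    endloop
  endfacet
  facet normal 0.5900 -0.8074 0.0000
    outer loop
      vertex 10.3 0.2 0.0
      vertex 15.5 4.0 13.9
      vertex 10.3 0.2 13.9
    endloop
  endfacet
  facet normal 0.9851 -0.1720 0.0000
    outer loop
      vertex 15.5 4.0 0.0
      vertex 16.6 10.3 0.0
      vertex 16.6 10.3 13.9
    endloop
  endfacet
  facet normal 0.9851 -0.1720 0.0000
    outer loop
      vertex 15.5 4.0 0.0
      vertex 16.6 10.3 13.9
      vertex 15.5 4.0 13.9
    endloop
  endfacet
endsolid part

The G0 Z moves step by Δz≈1.7 mm. Every layer's G1 loop is the same polygon, so the solid is a straight extrusion of it from z=0 to z≈13.9. Closing with flat bottom and top caps and triangulating gives 28 facets — a regular 8-sided prism (a cylinder approximated with 8 flat sides), circumscribed radius ≈ 8.4 mm, height ≈ 13.9 mm.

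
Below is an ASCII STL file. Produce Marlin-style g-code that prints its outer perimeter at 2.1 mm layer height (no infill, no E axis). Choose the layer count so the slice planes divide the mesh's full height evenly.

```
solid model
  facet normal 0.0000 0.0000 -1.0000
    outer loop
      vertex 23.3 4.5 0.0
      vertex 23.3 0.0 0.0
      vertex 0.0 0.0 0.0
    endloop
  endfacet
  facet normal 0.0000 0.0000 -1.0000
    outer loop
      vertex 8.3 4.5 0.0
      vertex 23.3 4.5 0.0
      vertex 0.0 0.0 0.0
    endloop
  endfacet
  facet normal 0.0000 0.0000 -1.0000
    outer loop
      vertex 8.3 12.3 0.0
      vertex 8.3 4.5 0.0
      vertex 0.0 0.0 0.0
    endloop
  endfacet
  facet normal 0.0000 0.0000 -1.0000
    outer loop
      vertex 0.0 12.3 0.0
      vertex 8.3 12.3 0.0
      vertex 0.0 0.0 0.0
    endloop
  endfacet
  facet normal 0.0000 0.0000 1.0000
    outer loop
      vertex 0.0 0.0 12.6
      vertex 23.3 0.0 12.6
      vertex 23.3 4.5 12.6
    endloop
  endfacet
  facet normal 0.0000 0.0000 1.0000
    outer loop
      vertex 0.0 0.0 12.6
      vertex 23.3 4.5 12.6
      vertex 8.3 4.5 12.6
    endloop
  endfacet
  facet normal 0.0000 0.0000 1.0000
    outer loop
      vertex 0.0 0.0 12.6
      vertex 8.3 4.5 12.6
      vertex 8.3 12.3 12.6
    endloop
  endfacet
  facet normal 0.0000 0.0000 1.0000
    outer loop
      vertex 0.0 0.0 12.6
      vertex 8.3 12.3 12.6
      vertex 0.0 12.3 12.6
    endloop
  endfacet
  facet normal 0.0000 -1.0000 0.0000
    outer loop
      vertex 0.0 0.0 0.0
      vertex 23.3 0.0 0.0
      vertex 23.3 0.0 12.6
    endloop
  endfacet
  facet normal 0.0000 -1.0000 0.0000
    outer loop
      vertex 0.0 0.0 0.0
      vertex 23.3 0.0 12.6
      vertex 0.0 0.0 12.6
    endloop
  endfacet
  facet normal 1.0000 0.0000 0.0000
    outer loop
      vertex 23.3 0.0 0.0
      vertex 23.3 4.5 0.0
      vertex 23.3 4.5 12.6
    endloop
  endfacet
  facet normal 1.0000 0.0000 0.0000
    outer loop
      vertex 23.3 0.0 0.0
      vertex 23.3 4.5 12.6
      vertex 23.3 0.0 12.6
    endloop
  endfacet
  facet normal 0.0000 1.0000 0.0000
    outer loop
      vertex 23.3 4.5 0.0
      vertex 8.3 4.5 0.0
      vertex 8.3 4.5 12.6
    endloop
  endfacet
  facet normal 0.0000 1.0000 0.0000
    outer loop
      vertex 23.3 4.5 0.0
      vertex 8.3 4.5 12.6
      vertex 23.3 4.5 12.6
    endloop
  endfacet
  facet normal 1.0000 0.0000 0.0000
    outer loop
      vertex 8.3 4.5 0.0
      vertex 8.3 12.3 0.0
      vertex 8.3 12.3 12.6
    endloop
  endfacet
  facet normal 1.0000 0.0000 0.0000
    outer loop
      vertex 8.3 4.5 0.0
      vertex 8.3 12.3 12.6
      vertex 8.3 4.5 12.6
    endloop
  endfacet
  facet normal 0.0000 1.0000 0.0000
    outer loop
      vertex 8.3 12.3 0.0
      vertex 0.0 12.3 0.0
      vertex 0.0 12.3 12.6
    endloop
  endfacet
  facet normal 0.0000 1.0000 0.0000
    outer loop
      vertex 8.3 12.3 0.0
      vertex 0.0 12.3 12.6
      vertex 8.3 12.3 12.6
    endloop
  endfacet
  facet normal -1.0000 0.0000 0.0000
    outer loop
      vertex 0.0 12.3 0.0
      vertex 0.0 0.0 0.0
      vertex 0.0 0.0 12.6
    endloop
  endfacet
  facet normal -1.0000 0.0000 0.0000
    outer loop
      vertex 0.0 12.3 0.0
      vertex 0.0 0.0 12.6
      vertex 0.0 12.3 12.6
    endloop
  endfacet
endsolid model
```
; perimeter-only toolpath
G21 ; units = mm
G90 ; absolute positioning
G28 ; home
; layer 1
G0 Z2.1
G0 X0.0 Y0.0
G1 X23.3 Y0.0
G1 X23.3 Y4.5
G1 X8.3 Y4.5
G1 X8.3 Y12.3
G1 X0.0 Y12.3
G1 X0.0 Y0.0
; layer 2
G0 Z4.2
G0 X0.0 Y0.0
G1 X23.3 Y0.0
G1 X23.3 Y4.5
G1 X8.3 Y4.5
G1 X8.3 Y12.3
G1 X0.0 Y12.3
G1 X0.0 Y0.0
; layer 3
G0 Z6.3
G0 X0.0 Y0.0
G1 X23.3 Y0.0
G1 X23.3 Y4.5
G1 X8.3 Y4.5
G1 X8.3 Y12.3
G1 X0.0 Y12.3
G1 X0.0 Y0.0
; layer 4
G0 Z8.4
G0 X0.0 Y0.0
G1 X23.3 Y0.0
G1 X23.3 Y4.5
G1 X8.3 Y4.5
G1 X8.3 Y12.3
G1 X0.0 Y12.3
G1 X0.0 Y0.0
; layer 5
G0 Z10.5
G0 X0.0 Y0.0
G1 X23.3 Y0.0
G1 X23.3 Y4.5
G1 X8.3 Y4.5
G1 X8.3 Y12.3
G1 X0.0 Y12.3
G1 X0.0 Y0.0
; layer 6
G0 Z12.6
G0 X0.0 Y0.0
G1 X23.3 Y0.0
G1 X23.3 Y4.5
G1 X8.3 Y4.5
G1 X8.3 Y12.3
G1 X0.0 Y12.3
G1 X0.0 Y0.0
M2 ; end

The solid is an L-shaped prism: outer 23.3 × 12.3 mm, arm thicknesses ≈ 4.5 mm (horizontal) and 8.3 mm (vertical), extruded 12.6 mm in z. Slicing at Δz = 2.1 mm — 6 equal slices spanning the solid's height, so layer i sits at z = i·h/6 — gives 6 non-empty perimeters. Each is a 6-segment closed polygon; G0 lifts to the layer z and rapids to the start vertex, then G1 traces the edges.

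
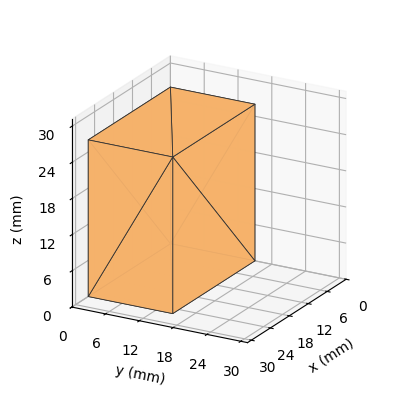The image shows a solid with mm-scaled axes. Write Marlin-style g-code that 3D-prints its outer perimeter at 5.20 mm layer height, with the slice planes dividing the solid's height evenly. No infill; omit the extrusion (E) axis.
Reading the render: the shape is a rectangular box, roughly 26 × 15 mm footprint and 26 mm tall (dimensions read to the nearest mm from the axis ticks). For the g-code, the solid's height is divided into equal slices at the stated Δz and each level perimeter traced with G1 moves after a G0 lift.

; perimeter-only toolpath
G21 ; units = mm
G90 ; absolute positioning
G28 ; home
; layer 1
G0 Z5.20
G0 X0.00 Y0.00
G1 X26.00 Y0.00
G1 X26.00 Y15.00
G1 X0.00 Y15.00
G1 X0.00 Y0.00
; layer 2
G0 Z10.40
G0 X0.00 Y0.00
G1 X26.00 Y0.00
G1 X26.00 Y15.00
G1 X0.00 Y15.00
G1 X0.00 Y0.00
; layer 3
G0 Z15.60
G0 X0.00 Y0.00
G1 X26.00 Y0.00
G1 X26.00 Y15.00
G1 X0.00 Y15.00
G1 X0.00 Y0.00
; layer 4
G0 Z20.80
G0 X0.00 Y0.00
G1 X26.00 Y0.00
G1 X26.00 Y15.00
G1 X0.00 Y15.00
G1 X0.00 Y0.00
; layer 5
G0 Z26.00
G0 X0.00 Y0.00
G1 X26.00 Y0.00
G1 X26.00 Y15.00
G1 X0.00 Y15.00
G1 X0.00 Y0.00
M2 ; end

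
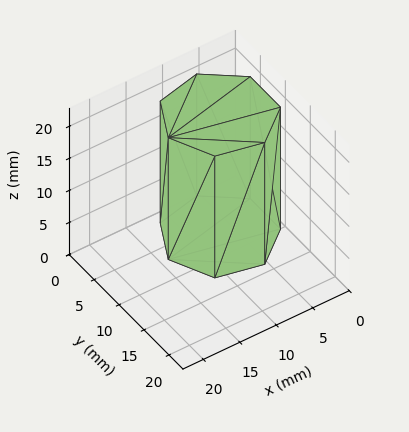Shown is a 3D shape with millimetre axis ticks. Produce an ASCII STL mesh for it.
Reading the render: the shape is a regular 7-sided prism (a cylinder approximated with 7 flat sides), circumscribed radius ≈ 7 mm, height ≈ 19 mm (dimensions read to the nearest mm from the axis ticks). For the STL, each face is triangulated and given an outward normal.

solid part
  facet normal 0.0000 0.0000 -1.0000
    outer loop
      vertex 5.44 13.82 0.00
      vertex 11.36 12.47 0.00
      vertex 14.00 7.00 0.00
    endloop
  endfacet
  facet normal 0.0000 0.0000 -1.0000
    outer loop
      vertex 0.69 10.04 0.00
      vertex 5.44 13.82 0.00
      vertex 14.00 7.00 0.00
    endloop
  endfacet
  facet normal 0.0000 0.0000 -1.0000
    outer loop
      vertex 0.69 3.96 0.00
      vertex 0.69 10.04 0.00
      vertex 14.00 7.00 0.00
    endloop
  endfacet
  facet normal 0.0000 0.0000 -1.0000
    outer loop
      vertex 5.44 0.18 0.00
      vertex 0.69 3.96 0.00
      vertex 14.00 7.00 0.00
    endloop
  endfacet
  facet normal 0.0000 0.0000 -1.0000
    outer loop
      vertex 11.36 1.53 0.00
      vertex 5.44 0.18 0.00
      vertex 14.00 7.00 0.00
    endloop
  endfacet
  facet normal 0.0000 0.0000 1.0000
    outer loop
      vertex 14.00 7.00 19.00
      vertex 11.36 12.47 19.00
      vertex 5.44 13.82 19.00
    endloop
  endfacet
  facet normal 0.0000 0.0000 1.0000
    outer loop
      vertex 14.00 7.00 19.00
      vertex 5.44 13.82 19.00
      vertex 0.69 10.04 19.00
    endloop
  endfacet
  facet normal 0.0000 0.0000 1.0000
    outer loop
      vertex 14.00 7.00 19.00
      vertex 0.69 10.04 19.00
      vertex 0.69 3.96 19.00
    endloop
  endfacet
  facet normal 0.0000 0.0000 1.0000
    outer loop
      vertex 14.00 7.00 19.00
      vertex 0.69 3.96 19.00
      vertex 5.44 0.18 19.00
    endloop
  endfacet
  facet normal 0.0000 0.0000 1.0000
    outer loop
      vertex 14.00 7.00 19.00
      vertex 5.44 0.18 19.00
      vertex 11.36 1.53 19.00
    endloop
  endfacet
  facet normal 0.9006 0.4347 0.0000
    outer loop
      vertex 14.00 7.00 0.00
      vertex 11.36 12.47 0.00
      vertex 11.36 12.47 19.00
    endloop
  endfacet
  facet normal 0.9006 0.4347 0.0000
    outer loop
      vertex 14.00 7.00 0.00
      vertex 11.36 12.47 19.00
      vertex 14.00 7.00 19.00
    endloop
  endfacet
  facet normal 0.2223 0.9750 0.0000
    outer loop
      vertex 11.36 12.47 0.00
      vertex 5.44 13.82 0.00
      vertex 5.44 13.82 19.00
    endloop
  endfacet
  facet normal 0.2223 0.9750 0.0000
    outer loop
      vertex 11.36 12.47 0.00
      vertex 5.44 13.82 19.00
      vertex 11.36 12.47 19.00
    endloop
  endfacet
  facet normal -0.6227 0.7825 0.0000
    outer loop
      vertex 5.44 13.82 0.00
      vertex 0.69 10.04 0.00
      vertex 0.69 10.04 19.00
    endloop
  endfacet
  facet normal -0.6227 0.7825 0.0000
    outer loop
      vertex 5.44 13.82 0.00
      vertex 0.69 10.04 19.00
      vertex 5.44 13.82 19.00
    endloop
  endfacet
  facet normal -1.0000 0.0000 0.0000
    outer loop
      vertex 0.69 10.04 0.00
      vertex 0.69 3.96 0.00
      vertex 0.69 3.96 19.00
    endloop
  endfacet
  facet normal -1.0000 0.0000 0.0000
    outer loop
      vertex 0.69 10.04 0.00
      vertex 0.69 3.96 19.00
      vertex 0.69 10.04 19.00
    endloop
  endfacet
  facet normal -0.6227 -0.7825 0.0000
    outer loop
      vertex 0.69 3.96 0.00
      vertex 5.44 0.18 0.00
      vertex 5.44 0.18 19.00
    endloop
  endfacet
  facet normal -0.6227 -0.7825 0.0000
    outer loop
      vertex 0.69 3.96 0.00
      vertex 5.44 0.18 19.00
      vertex 0.69 3.96 19.00
    endloop
  endfacet
  facet normal 0.2223 -0.9750 0.0000
    outer loop
      vertex 5.44 0.18 0.00
      vertex 11.36 1.53 0.00
      vertex 11.36 1.53 19.00
    endloop
  endfacet
  facet normal 0.2223 -0.9750 0.0000
    outer loop
      vertex 5.44 0.18 0.00
      vertex 11.36 1.53 19.00
      vertex 5.44 0.18 19.00
    endloop
  endfacet
  facet normal 0.9006 -0.4347 0.0000
    outer loop
      vertex 11.36 1.53 0.00
      vertex 14.00 7.00 0.00
      vertex 14.00 7.00 19.00
    endloop
  endfacet
  facet normal 0.9006 -0.4347 0.0000
    outer loop
      vertex 11.36 1.53 0.00
      vertex 14.00 7.00 19.00
      vertex 11.36 1.53 19.00
    endloop
  endfacet
endsolid part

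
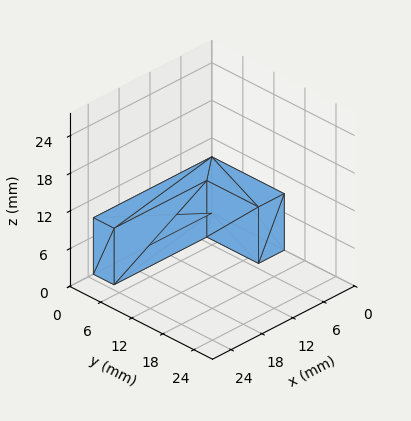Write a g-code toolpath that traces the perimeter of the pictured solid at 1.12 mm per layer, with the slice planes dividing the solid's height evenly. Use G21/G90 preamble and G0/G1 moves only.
Reading the render: the shape is an L-shaped prism: outer 23 × 14 mm, arm thicknesses ≈ 4 mm (horizontal) and 5 mm (vertical), extruded 9 mm in z (dimensions read to the nearest mm from the axis ticks). For the g-code, the solid's height is divided into equal slices at the stated Δz and each level perimeter traced with G1 moves after a G0 lift.

; perimeter-only toolpath
G21 ; units = mm
G90 ; absolute positioning
G28 ; home
; layer 1
G0 Z1.12
G0 X0.00 Y0.00
G1 X23.00 Y0.00
G1 X23.00 Y4.00
G1 X5.00 Y4.00
G1 X5.00 Y14.00
G1 X0.00 Y14.00
G1 X0.00 Y0.00
; layer 2
G0 Z2.25
G0 X0.00 Y0.00
G1 X23.00 Y0.00
G1 X23.00 Y4.00
G1 X5.00 Y4.00
G1 X5.00 Y14.00
G1 X0.00 Y14.00
G1 X0.00 Y0.00
; layer 3
G0 Z3.38
G0 X0.00 Y0.00
G1 X23.00 Y0.00
G1 X23.00 Y4.00
G1 X5.00 Y4.00
G1 X5.00 Y14.00
G1 X0.00 Y14.00
G1 X0.00 Y0.00
; layer 4
G0 Z4.50
G0 X0.00 Y0.00
G1 X23.00 Y0.00
G1 X23.00 Y4.00
G1 X5.00 Y4.00
G1 X5.00 Y14.00
G1 X0.00 Y14.00
G1 X0.00 Y0.00
; layer 5
G0 Z5.62
G0 X0.00 Y0.00
G1 X23.00 Y0.00
G1 X23.00 Y4.00
G1 X5.00 Y4.00
G1 X5.00 Y14.00
G1 X0.00 Y14.00
G1 X0.00 Y0.00
; layer 6
G0 Z6.75
G0 X0.00 Y0.00
G1 X23.00 Y0.00
G1 X23.00 Y4.00
G1 X5.00 Y4.00
G1 X5.00 Y14.00
G1 X0.00 Y14.00
G1 X0.00 Y0.00
; layer 7
G0 Z7.88
G0 X0.00 Y0.00
G1 X23.00 Y0.00
G1 X23.00 Y4.00
G1 X5.00 Y4.00
G1 X5.00 Y14.00
G1 X0.00 Y14.00
G1 X0.00 Y0.00
; layer 8
G0 Z9.00
G0 X0.00 Y0.00
G1 X23.00 Y0.00
G1 X23.00 Y4.00
G1 X5.00 Y4.00
G1 X5.00 Y14.00
G1 X0.00 Y14.00
G1 X0.00 Y0.00
M2 ; end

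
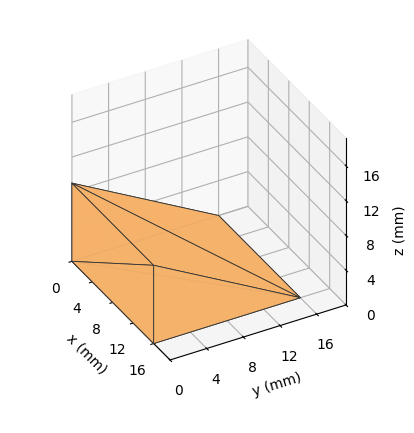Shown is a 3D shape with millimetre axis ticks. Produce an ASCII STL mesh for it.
Reading the render: the shape is a wedge (ramp): 16 × 16 mm base, rising to 9 mm along the y=0 edge and sloping linearly to z=0 at y=16 (dimensions read to the nearest mm from the axis ticks). For the STL, each face is triangulated and given an outward normal.

solid part
  facet normal 0.0000 0.0000 -1.0000
    outer loop
      vertex 16.0 16.0 0.0
      vertex 16.0 0.0 0.0
      vertex 0.0 0.0 0.0
    endloop
  endfacet
  facet normal 0.0000 0.0000 -1.0000
    outer loop
      vertex 0.0 16.0 0.0
      vertex 16.0 16.0 0.0
      vertex 0.0 0.0 0.0
    endloop
  endfacet
  facet normal 0.0000 -1.0000 0.0000
    outer loop
      vertex 0.0 0.0 0.0
      vertex 16.0 0.0 0.0
      vertex 16.0 0.0 9.0
    endloop
  endfacet
  facet normal 0.0000 -1.0000 0.0000
    outer loop
      vertex 0.0 0.0 0.0
      vertex 16.0 0.0 9.0
      vertex 0.0 0.0 9.0
    endloop
  endfacet
  facet normal 0.0000 0.4903 0.8716
    outer loop
      vertex 0.0 0.0 9.0
      vertex 16.0 0.0 9.0
      vertex 16.0 16.0 0.0
    endloop
  endfacet
  facet normal 0.0000 0.4903 0.8716
    outer loop
      vertex 0.0 0.0 9.0
      vertex 16.0 16.0 0.0
      vertex 0.0 16.0 0.0
    endloop
  endfacet
  facet normal -1.0000 0.0000 0.0000
    outer loop
      vertex 0.0 0.0 9.0
      vertex 0.0 16.0 0.0
      vertex 0.0 0.0 0.0
    endloop
  endfacet
  facet normal 1.0000 0.0000 0.0000
    outer loop
      vertex 16.0 0.0 0.0
      vertex 16.0 16.0 0.0
      vertex 16.0 0.0 9.0
    endloop
  endfacet
endsolid part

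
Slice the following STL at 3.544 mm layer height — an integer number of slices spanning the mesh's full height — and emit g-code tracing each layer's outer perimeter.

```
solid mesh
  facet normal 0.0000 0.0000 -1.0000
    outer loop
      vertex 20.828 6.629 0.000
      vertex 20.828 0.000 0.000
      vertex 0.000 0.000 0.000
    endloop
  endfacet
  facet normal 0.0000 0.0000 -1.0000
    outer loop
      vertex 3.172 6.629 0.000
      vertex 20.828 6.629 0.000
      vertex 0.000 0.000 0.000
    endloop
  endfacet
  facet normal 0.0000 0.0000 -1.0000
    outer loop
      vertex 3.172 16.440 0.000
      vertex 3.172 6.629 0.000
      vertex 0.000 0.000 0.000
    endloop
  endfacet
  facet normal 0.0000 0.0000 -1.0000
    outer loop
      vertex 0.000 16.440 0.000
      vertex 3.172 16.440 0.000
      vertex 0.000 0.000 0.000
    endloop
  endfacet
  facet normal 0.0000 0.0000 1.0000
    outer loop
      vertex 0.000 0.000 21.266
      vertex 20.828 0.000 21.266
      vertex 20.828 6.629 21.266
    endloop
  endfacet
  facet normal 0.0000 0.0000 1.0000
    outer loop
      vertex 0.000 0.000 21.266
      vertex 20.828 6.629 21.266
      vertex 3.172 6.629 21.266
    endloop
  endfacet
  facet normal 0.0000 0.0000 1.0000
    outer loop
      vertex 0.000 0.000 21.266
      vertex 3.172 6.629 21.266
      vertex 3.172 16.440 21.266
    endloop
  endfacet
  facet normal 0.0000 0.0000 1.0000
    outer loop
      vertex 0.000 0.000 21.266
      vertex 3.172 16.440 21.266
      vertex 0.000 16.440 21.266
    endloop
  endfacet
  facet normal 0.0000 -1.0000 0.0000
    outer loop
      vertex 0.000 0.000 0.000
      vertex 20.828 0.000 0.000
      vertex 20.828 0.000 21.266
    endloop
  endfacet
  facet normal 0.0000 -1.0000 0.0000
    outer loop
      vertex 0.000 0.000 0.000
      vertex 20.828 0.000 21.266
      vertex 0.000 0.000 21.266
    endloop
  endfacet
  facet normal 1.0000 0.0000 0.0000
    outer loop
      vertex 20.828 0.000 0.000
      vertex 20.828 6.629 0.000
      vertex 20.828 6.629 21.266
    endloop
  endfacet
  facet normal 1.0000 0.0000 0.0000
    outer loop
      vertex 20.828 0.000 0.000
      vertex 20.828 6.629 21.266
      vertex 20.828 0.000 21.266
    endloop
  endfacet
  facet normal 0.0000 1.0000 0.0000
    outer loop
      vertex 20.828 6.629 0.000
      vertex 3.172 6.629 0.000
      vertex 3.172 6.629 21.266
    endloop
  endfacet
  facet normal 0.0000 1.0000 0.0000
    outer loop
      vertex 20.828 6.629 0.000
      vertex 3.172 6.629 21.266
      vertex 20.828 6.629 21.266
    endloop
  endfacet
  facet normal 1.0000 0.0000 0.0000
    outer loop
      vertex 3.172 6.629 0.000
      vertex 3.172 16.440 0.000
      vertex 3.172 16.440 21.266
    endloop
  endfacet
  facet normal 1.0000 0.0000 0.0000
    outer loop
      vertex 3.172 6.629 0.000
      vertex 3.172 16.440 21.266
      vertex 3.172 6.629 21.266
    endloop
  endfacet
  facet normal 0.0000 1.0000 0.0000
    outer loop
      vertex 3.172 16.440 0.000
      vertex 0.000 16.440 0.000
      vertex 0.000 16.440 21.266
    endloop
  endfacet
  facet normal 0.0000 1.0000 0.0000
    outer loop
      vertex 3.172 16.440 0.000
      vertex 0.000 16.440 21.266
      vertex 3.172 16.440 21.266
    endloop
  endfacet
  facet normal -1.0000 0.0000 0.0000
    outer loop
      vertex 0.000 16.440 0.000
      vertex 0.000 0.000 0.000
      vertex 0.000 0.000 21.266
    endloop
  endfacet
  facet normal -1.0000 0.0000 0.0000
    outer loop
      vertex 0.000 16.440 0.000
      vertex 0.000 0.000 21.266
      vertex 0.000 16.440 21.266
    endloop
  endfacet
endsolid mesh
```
; perimeter-only toolpath
G21 ; units = mm
G90 ; absolute positioning
G28 ; home
; layer 1
G0 Z3.544
G0 X0.000 Y0.000
G1 X20.828 Y0.000
G1 X20.828 Y6.629
G1 X3.172 Y6.629
G1 X3.172 Y16.440
G1 X0.000 Y16.440
G1 X0.000 Y0.000
; layer 2
G0 Z7.089
G0 X0.000 Y0.000
G1 X20.828 Y0.000
G1 X20.828 Y6.629
G1 X3.172 Y6.629
G1 X3.172 Y16.440
G1 X0.000 Y16.440
G1 X0.000 Y0.000
; layer 3
G0 Z10.633
G0 X0.000 Y0.000
G1 X20.828 Y0.000
G1 X20.828 Y6.629
G1 X3.172 Y6.629
G1 X3.172 Y16.440
G1 X0.000 Y16.440
G1 X0.000 Y0.000
; layer 4
G0 Z14.177
G0 X0.000 Y0.000
G1 X20.828 Y0.000
G1 X20.828 Y6.629
G1 X3.172 Y6.629
G1 X3.172 Y16.440
G1 X0.000 Y16.440
G1 X0.000 Y0.000
; layer 5
G0 Z17.722
G0 X0.000 Y0.000
G1 X20.828 Y0.000
G1 X20.828 Y6.629
G1 X3.172 Y6.629
G1 X3.172 Y16.440
G1 X0.000 Y16.440
G1 X0.000 Y0.000
; layer 6
G0 Z21.266
G0 X0.000 Y0.000
G1 X20.828 Y0.000
G1 X20.828 Y6.629
G1 X3.172 Y6.629
G1 X3.172 Y16.440
G1 X0.000 Y16.440
G1 X0.000 Y0.000
M2 ; end

The solid is an L-shaped prism: outer 20.8 × 16.4 mm, arm thicknesses ≈ 6.63 mm (horizontal) and 3.17 mm (vertical), extruded 21.3 mm in z. Slicing at Δz = 3.544 mm — 6 equal slices spanning the solid's height, so layer i sits at z = i·h/6 — gives 6 non-empty perimeters. Each is a 6-segment closed polygon; G0 lifts to the layer z and rapids to the start vertex, then G1 traces the edges.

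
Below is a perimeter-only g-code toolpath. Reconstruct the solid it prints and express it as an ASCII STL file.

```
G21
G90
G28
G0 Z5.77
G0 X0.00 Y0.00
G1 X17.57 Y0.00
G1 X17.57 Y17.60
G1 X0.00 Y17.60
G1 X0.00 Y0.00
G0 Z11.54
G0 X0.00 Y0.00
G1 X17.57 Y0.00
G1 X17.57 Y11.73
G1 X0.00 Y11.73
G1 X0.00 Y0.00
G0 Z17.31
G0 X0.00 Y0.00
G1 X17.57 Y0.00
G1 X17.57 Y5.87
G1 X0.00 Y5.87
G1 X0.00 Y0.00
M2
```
solid part
  facet normal 0.0000 0.0000 -1.0000
    outer loop
      vertex 17.57 23.47 0.00
      vertex 17.57 0.00 0.00
      vertex 0.00 0.00 0.00
    endloop
  endfacet
  facet normal 0.0000 0.0000 -1.0000
    outer loop
      vertex 0.00 23.47 0.00
      vertex 17.57 23.47 0.00
      vertex 0.00 0.00 0.00
    endloop
  endfacet
  facet normal 0.0000 -1.0000 0.0000
    outer loop
      vertex 0.00 0.00 0.00
      vertex 17.57 0.00 0.00
      vertex 17.57 0.00 23.08
    endloop
  endfacet
  facet normal 0.0000 -1.0000 0.0000
    outer loop
      vertex 0.00 0.00 0.00
      vertex 17.57 0.00 23.08
      vertex 0.00 0.00 23.08
    endloop
  endfacet
  facet normal 0.0000 0.7012 0.7130
    outer loop
      vertex 0.00 0.00 23.08
      vertex 17.57 0.00 23.08
      vertex 17.57 23.47 0.00
    endloop
  endfacet
  facet normal 0.0000 0.7012 0.7130
    outer loop
      vertex 0.00 0.00 23.08
      vertex 17.57 23.47 0.00
      vertex 0.00 23.47 0.00
    endloop
  endfacet
  facet normal -1.0000 0.0000 0.0000
    outer loop
      vertex 0.00 0.00 23.08
      vertex 0.00 23.47 0.00
      vertex 0.00 0.00 0.00
    endloop
  endfacet
  facet normal 1.0000 0.0000 0.0000
    outer loop
      vertex 17.57 0.00 0.00
      vertex 17.57 23.47 0.00
      vertex 17.57 0.00 23.08
    endloop
  endfacet
endsolid part

The G0 Z moves step by Δz≈5.77 mm. The G1 loops shrink linearly with z, so the solid tapers from its base footprint up to z≈23.1. Closing with a flat bottom cap and the tapered top and triangulating gives 8 facets — a wedge (ramp): 17.6 × 23.5 mm base, rising to 23.1 mm along the y=0 edge and sloping linearly to z=0 at y=23.5.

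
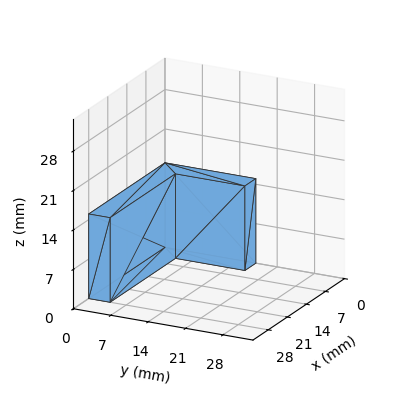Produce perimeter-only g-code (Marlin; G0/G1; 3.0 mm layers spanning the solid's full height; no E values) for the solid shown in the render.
Reading the render: the shape is an L-shaped prism: outer 28 × 17 mm, arm thicknesses ≈ 4 mm (horizontal) and 4 mm (vertical), extruded 15 mm in z (dimensions read to the nearest mm from the axis ticks). For the g-code, the solid's height is divided into equal slices at the stated Δz and each level perimeter traced with G1 moves after a G0 lift.

; perimeter-only toolpath
G21 ; units = mm
G90 ; absolute positioning
G28 ; home
; layer 1
G0 Z3.0
G0 X0.0 Y0.0
G1 X28.0 Y0.0
G1 X28.0 Y4.0
G1 X4.0 Y4.0
G1 X4.0 Y17.0
G1 X0.0 Y17.0
G1 X0.0 Y0.0
; layer 2
G0 Z6.0
G0 X0.0 Y0.0
G1 X28.0 Y0.0
G1 X28.0 Y4.0
G1 X4.0 Y4.0
G1 X4.0 Y17.0
G1 X0.0 Y17.0
G1 X0.0 Y0.0
; layer 3
G0 Z9.0
G0 X0.0 Y0.0
G1 X28.0 Y0.0
G1 X28.0 Y4.0
G1 X4.0 Y4.0
G1 X4.0 Y17.0
G1 X0.0 Y17.0
G1 X0.0 Y0.0
; layer 4
G0 Z12.0
G0 X0.0 Y0.0
G1 X28.0 Y0.0
G1 X28.0 Y4.0
G1 X4.0 Y4.0
G1 X4.0 Y17.0
G1 X0.0 Y17.0
G1 X0.0 Y0.0
; layer 5
G0 Z15.0
G0 X0.0 Y0.0
G1 X28.0 Y0.0
G1 X28.0 Y4.0
G1 X4.0 Y4.0
G1 X4.0 Y17.0
G1 X0.0 Y17.0
G1 X0.0 Y0.0
M2 ; end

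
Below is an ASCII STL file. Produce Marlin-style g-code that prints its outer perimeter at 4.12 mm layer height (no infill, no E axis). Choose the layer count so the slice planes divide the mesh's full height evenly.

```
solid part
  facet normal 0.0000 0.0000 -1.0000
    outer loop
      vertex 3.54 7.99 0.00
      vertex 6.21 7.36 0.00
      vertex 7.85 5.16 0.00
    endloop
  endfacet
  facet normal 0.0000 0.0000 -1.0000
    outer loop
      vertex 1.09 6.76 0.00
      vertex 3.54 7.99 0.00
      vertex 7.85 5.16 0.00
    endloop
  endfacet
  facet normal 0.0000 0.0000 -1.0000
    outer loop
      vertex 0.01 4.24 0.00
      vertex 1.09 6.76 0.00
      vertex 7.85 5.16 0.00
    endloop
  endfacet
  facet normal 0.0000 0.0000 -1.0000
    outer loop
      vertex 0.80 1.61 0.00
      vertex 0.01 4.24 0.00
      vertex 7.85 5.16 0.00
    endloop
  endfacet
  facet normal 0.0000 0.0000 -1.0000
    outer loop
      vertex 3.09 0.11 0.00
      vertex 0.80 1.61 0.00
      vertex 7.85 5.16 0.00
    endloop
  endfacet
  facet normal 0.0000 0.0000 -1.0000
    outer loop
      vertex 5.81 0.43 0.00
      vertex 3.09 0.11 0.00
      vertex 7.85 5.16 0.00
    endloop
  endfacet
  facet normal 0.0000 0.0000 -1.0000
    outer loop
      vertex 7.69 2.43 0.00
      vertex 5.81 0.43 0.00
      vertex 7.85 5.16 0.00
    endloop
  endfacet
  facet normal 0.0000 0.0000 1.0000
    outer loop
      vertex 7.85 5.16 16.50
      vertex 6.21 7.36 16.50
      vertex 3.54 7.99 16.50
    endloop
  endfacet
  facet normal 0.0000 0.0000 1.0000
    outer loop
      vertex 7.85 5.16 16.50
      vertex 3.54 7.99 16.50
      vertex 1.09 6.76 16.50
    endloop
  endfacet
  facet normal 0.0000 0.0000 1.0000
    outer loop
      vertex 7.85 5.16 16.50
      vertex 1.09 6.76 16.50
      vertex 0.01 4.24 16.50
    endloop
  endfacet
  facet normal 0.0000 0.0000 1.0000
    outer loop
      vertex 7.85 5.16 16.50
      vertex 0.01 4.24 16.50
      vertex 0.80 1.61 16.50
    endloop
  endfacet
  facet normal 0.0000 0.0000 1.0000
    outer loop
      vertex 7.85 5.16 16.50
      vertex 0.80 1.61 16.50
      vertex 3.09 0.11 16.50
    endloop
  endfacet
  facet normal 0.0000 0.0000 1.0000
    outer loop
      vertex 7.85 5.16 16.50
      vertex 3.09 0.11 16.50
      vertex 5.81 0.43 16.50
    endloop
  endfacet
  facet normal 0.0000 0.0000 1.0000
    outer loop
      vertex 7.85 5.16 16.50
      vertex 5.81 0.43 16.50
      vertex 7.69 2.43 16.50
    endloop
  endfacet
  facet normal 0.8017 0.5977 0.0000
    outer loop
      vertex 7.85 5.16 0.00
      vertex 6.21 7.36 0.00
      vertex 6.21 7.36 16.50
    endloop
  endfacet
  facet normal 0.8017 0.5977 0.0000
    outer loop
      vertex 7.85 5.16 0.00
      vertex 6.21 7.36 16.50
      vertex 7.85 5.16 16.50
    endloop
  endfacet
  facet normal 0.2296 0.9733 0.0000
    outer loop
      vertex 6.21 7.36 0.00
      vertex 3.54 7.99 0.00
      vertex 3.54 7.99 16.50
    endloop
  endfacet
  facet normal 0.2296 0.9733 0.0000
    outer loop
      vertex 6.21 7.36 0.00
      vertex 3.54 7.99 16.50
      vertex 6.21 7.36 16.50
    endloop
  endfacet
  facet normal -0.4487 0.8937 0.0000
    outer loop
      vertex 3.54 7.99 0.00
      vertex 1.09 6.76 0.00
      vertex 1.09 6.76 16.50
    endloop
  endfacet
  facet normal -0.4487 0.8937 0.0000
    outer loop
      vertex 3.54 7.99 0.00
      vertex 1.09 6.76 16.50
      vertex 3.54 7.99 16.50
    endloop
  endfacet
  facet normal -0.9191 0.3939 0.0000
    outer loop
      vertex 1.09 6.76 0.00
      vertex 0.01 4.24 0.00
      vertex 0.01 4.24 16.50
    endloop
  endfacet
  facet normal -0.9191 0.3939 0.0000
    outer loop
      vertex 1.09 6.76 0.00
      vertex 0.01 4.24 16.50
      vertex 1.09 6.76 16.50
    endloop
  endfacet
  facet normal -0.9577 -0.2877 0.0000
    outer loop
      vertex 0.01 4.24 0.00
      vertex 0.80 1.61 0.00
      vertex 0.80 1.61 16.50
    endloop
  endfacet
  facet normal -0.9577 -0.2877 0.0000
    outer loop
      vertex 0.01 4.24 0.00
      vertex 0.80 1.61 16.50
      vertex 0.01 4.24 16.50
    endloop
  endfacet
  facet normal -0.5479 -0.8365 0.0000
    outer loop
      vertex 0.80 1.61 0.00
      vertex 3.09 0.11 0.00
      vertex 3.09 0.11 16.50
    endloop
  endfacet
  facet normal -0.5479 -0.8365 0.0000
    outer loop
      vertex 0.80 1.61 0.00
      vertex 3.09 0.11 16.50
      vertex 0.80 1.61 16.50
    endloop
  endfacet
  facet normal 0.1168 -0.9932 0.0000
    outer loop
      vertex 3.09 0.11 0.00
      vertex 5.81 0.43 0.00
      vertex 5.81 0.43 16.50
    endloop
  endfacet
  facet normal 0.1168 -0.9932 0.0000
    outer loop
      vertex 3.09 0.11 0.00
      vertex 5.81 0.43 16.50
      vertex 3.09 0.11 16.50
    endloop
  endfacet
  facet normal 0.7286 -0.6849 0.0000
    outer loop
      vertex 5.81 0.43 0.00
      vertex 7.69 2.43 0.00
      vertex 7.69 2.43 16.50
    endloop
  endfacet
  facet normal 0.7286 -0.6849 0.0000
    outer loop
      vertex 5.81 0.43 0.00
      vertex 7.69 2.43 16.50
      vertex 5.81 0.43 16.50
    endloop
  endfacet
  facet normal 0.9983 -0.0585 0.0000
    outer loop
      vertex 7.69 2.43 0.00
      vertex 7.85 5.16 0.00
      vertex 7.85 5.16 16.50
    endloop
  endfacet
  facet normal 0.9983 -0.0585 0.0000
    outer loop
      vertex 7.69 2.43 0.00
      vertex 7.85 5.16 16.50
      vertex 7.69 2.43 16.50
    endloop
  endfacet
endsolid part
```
; perimeter-only toolpath
G21 ; units = mm
G90 ; absolute positioning
G28 ; home
; layer 1
G0 Z4.12
G0 X7.85 Y5.16
G1 X6.21 Y7.36
G1 X3.54 Y7.99
G1 X1.09 Y6.76
G1 X0.01 Y4.24
G1 X0.80 Y1.61
G1 X3.09 Y0.11
G1 X5.81 Y0.43
G1 X7.69 Y2.43
G1 X7.85 Y5.16
; layer 2
G0 Z8.25
G0 X7.85 Y5.16
G1 X6.21 Y7.36
G1 X3.54 Y7.99
G1 X1.09 Y6.76
G1 X0.01 Y4.24
G1 X0.80 Y1.61
G1 X3.09 Y0.11
G1 X5.81 Y0.43
G1 X7.69 Y2.43
G1 X7.85 Y5.16
; layer 3
G0 Z12.38
G0 X7.85 Y5.16
G1 X6.21 Y7.36
G1 X3.54 Y7.99
G1 X1.09 Y6.76
G1 X0.01 Y4.24
G1 X0.80 Y1.61
G1 X3.09 Y0.11
G1 X5.81 Y0.43
G1 X7.69 Y2.43
G1 X7.85 Y5.16
; layer 4
G0 Z16.50
G0 X7.85 Y5.16
G1 X6.21 Y7.36
G1 X3.54 Y7.99
G1 X1.09 Y6.76
G1 X0.01 Y4.24
G1 X0.80 Y1.61
G1 X3.09 Y0.11
G1 X5.81 Y0.43
G1 X7.69 Y2.43
G1 X7.85 Y5.16
M2 ; end

The solid is a regular 9-sided prism (a cylinder approximated with 9 flat sides), circumscribed radius ≈ 4.01 mm, height ≈ 16.5 mm. Slicing at Δz = 4.12 mm — 4 equal slices spanning the solid's height, so layer i sits at z = i·h/4 — gives 4 non-empty perimeters. Each is a 9-segment closed polygon; G0 lifts to the layer z and rapids to the start vertex, then G1 traces the edges.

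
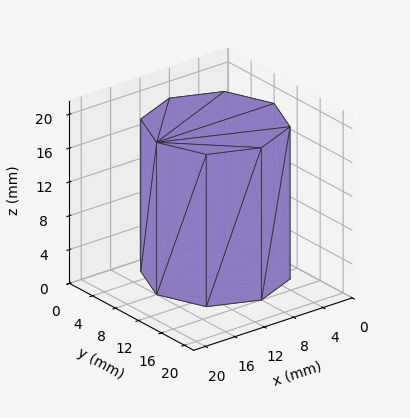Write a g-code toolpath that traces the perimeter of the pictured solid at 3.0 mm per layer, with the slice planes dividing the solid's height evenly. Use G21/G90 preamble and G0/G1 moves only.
Reading the render: the shape is a regular 8-sided prism (a cylinder approximated with 8 flat sides), circumscribed radius ≈ 8 mm, height ≈ 18 mm (dimensions read to the nearest mm from the axis ticks). For the g-code, the solid's height is divided into equal slices at the stated Δz and each level perimeter traced with G1 moves after a G0 lift.

; perimeter-only toolpath
G21 ; units = mm
G90 ; absolute positioning
G28 ; home
; layer 1
G0 Z3.0
G0 X16.0 Y8.0
G1 X13.7 Y13.7
G1 X8.0 Y16.0
G1 X2.3 Y13.7
G1 X0.0 Y8.0
G1 X2.3 Y2.3
G1 X8.0 Y0.0
G1 X13.7 Y2.3
G1 X16.0 Y8.0
; layer 2
G0 Z6.0
G0 X16.0 Y8.0
G1 X13.7 Y13.7
G1 X8.0 Y16.0
G1 X2.3 Y13.7
G1 X0.0 Y8.0
G1 X2.3 Y2.3
G1 X8.0 Y0.0
G1 X13.7 Y2.3
G1 X16.0 Y8.0
; layer 3
G0 Z9.0
G0 X16.0 Y8.0
G1 X13.7 Y13.7
G1 X8.0 Y16.0
G1 X2.3 Y13.7
G1 X0.0 Y8.0
G1 X2.3 Y2.3
G1 X8.0 Y0.0
G1 X13.7 Y2.3
G1 X16.0 Y8.0
; layer 4
G0 Z12.0
G0 X16.0 Y8.0
G1 X13.7 Y13.7
G1 X8.0 Y16.0
G1 X2.3 Y13.7
G1 X0.0 Y8.0
G1 X2.3 Y2.3
G1 X8.0 Y0.0
G1 X13.7 Y2.3
G1 X16.0 Y8.0
; layer 5
G0 Z15.0
G0 X16.0 Y8.0
G1 X13.7 Y13.7
G1 X8.0 Y16.0
G1 X2.3 Y13.7
G1 X0.0 Y8.0
G1 X2.3 Y2.3
G1 X8.0 Y0.0
G1 X13.7 Y2.3
G1 X16.0 Y8.0
; layer 6
G0 Z18.0
G0 X16.0 Y8.0
G1 X13.7 Y13.7
G1 X8.0 Y16.0
G1 X2.3 Y13.7
G1 X0.0 Y8.0
G1 X2.3 Y2.3
G1 X8.0 Y0.0
G1 X13.7 Y2.3
G1 X16.0 Y8.0
M2 ; end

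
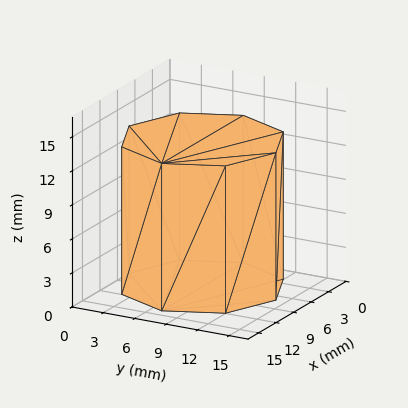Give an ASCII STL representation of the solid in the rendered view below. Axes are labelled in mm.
Reading the render: the shape is a regular 8-sided prism (a cylinder approximated with 8 flat sides), circumscribed radius ≈ 7 mm, height ≈ 13 mm (dimensions read to the nearest mm from the axis ticks). For the STL, each face is triangulated and given an outward normal.

solid part
  facet normal 0.0000 0.0000 -1.0000
    outer loop
      vertex 7.00 14.00 0.00
      vertex 11.95 11.95 0.00
      vertex 14.00 7.00 0.00
    endloop
  endfacet
  facet normal 0.0000 0.0000 -1.0000
    outer loop
      vertex 2.05 11.95 0.00
      vertex 7.00 14.00 0.00
      vertex 14.00 7.00 0.00
    endloop
  endfacet
  facet normal 0.0000 0.0000 -1.0000
    outer loop
      vertex 0.00 7.00 0.00
      vertex 2.05 11.95 0.00
      vertex 14.00 7.00 0.00
    endloop
  endfacet
  facet normal 0.0000 0.0000 -1.0000
    outer loop
      vertex 2.05 2.05 0.00
      vertex 0.00 7.00 0.00
      vertex 14.00 7.00 0.00
    endloop
  endfacet
  facet normal 0.0000 0.0000 -1.0000
    outer loop
      vertex 7.00 0.00 0.00
      vertex 2.05 2.05 0.00
      vertex 14.00 7.00 0.00
    endloop
  endfacet
  facet normal 0.0000 0.0000 -1.0000
    outer loop
      vertex 11.95 2.05 0.00
      vertex 7.00 0.00 0.00
      vertex 14.00 7.00 0.00
    endloop
  endfacet
  facet normal 0.0000 0.0000 1.0000
    outer loop
      vertex 14.00 7.00 13.00
      vertex 11.95 11.95 13.00
      vertex 7.00 14.00 13.00
    endloop
  endfacet
  facet normal 0.0000 0.0000 1.0000
    outer loop
      vertex 14.00 7.00 13.00
      vertex 7.00 14.00 13.00
      vertex 2.05 11.95 13.00
    endloop
  endfacet
  facet normal 0.0000 0.0000 1.0000
    outer loop
      vertex 14.00 7.00 13.00
      vertex 2.05 11.95 13.00
      vertex 0.00 7.00 13.00
    endloop
  endfacet
  facet normal 0.0000 0.0000 1.0000
    outer loop
      vertex 14.00 7.00 13.00
      vertex 0.00 7.00 13.00
      vertex 2.05 2.05 13.00
    endloop
  endfacet
  facet normal 0.0000 0.0000 1.0000
    outer loop
      vertex 14.00 7.00 13.00
      vertex 2.05 2.05 13.00
      vertex 7.00 0.00 13.00
    endloop
  endfacet
  facet normal 0.0000 0.0000 1.0000
    outer loop
      vertex 14.00 7.00 13.00
      vertex 7.00 0.00 13.00
      vertex 11.95 2.05 13.00
    endloop
  endfacet
  facet normal 0.9239 0.3826 0.0000
    outer loop
      vertex 14.00 7.00 0.00
      vertex 11.95 11.95 0.00
      vertex 11.95 11.95 13.00
    endloop
  endfacet
  facet normal 0.9239 0.3826 0.0000
    outer loop
      vertex 14.00 7.00 0.00
      vertex 11.95 11.95 13.00
      vertex 14.00 7.00 13.00
    endloop
  endfacet
  facet normal 0.3826 0.9239 0.0000
    outer loop
      vertex 11.95 11.95 0.00
      vertex 7.00 14.00 0.00
      vertex 7.00 14.00 13.00
    endloop
  endfacet
  facet normal 0.3826 0.9239 0.0000
    outer loop
      vertex 11.95 11.95 0.00
      vertex 7.00 14.00 13.00
      vertex 11.95 11.95 13.00
    endloop
  endfacet
  facet normal -0.3826 0.9239 0.0000
    outer loop
      vertex 7.00 14.00 0.00
      vertex 2.05 11.95 0.00
      vertex 2.05 11.95 13.00
    endloop
  endfacet
  facet normal -0.3826 0.9239 0.0000
    outer loop
      vertex 7.00 14.00 0.00
      vertex 2.05 11.95 13.00
      vertex 7.00 14.00 13.00
    endloop
  endfacet
  facet normal -0.9239 0.3826 0.0000
    outer loop
      vertex 2.05 11.95 0.00
      vertex 0.00 7.00 0.00
      vertex 0.00 7.00 13.00
    endloop
  endfacet
  facet normal -0.9239 0.3826 0.0000
    outer loop
      vertex 2.05 11.95 0.00
      vertex 0.00 7.00 13.00
      vertex 2.05 11.95 13.00
    endloop
  endfacet
  facet normal -0.9239 -0.3826 0.0000
    outer loop
      vertex 0.00 7.00 0.00
      vertex 2.05 2.05 0.00
      vertex 2.05 2.05 13.00
    endloop
  endfacet
  facet normal -0.9239 -0.3826 0.0000
    outer loop
      vertex 0.00 7.00 0.00
      vertex 2.05 2.05 13.00
      vertex 0.00 7.00 13.00
    endloop
  endfacet
  facet normal -0.3826 -0.9239 0.0000
    outer loop
      vertex 2.05 2.05 0.00
      vertex 7.00 0.00 0.00
      vertex 7.00 0.00 13.00
    endloop
  endfacet
  facet normal -0.3826 -0.9239 0.0000
    outer loop
      vertex 2.05 2.05 0.00
      vertex 7.00 0.00 13.00
      vertex 2.05 2.05 13.00
    endloop
  endfacet
  facet normal 0.3826 -0.9239 0.0000
    outer loop
      vertex 7.00 0.00 0.00
      vertex 11.95 2.05 0.00
      vertex 11.95 2.05 13.00
    endloop
  endfacet
  facet normal 0.3826 -0.9239 0.0000
    outer loop
      vertex 7.00 0.00 0.00
      vertex 11.95 2.05 13.00
      vertex 7.00 0.00 13.00
    endloop
  endfacet
  facet normal 0.9239 -0.3826 0.0000
    outer loop
      vertex 11.95 2.05 0.00
      vertex 14.00 7.00 0.00
      vertex 14.00 7.00 13.00
    endloop
  endfacet
  facet normal 0.9239 -0.3826 0.0000
    outer loop
      vertex 11.95 2.05 0.00
      vertex 14.00 7.00 13.00
      vertex 11.95 2.05 13.00
    endloop
  endfacet
endsolid part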